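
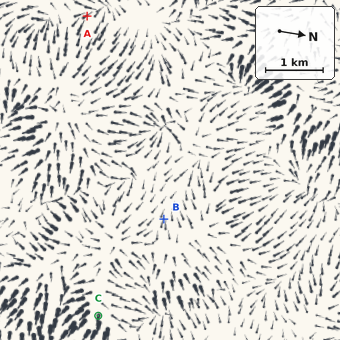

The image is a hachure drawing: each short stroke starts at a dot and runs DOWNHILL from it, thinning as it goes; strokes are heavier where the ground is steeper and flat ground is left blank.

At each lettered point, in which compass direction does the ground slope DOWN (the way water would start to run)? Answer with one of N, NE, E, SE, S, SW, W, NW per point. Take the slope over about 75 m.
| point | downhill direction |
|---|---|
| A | NW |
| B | W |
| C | E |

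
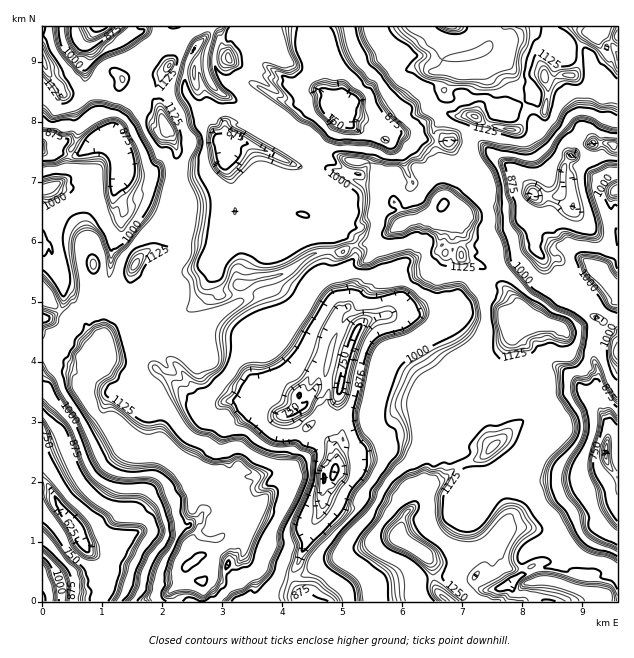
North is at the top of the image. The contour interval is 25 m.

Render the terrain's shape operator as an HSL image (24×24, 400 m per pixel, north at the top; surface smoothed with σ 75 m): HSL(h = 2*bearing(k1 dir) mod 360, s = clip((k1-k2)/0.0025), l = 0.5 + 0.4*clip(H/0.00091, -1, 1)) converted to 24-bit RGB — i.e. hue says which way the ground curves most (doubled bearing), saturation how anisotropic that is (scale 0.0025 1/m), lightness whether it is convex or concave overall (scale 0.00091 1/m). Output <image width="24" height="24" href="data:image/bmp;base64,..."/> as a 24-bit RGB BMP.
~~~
<image width="24" height="24" href="data:image/bmp;base64,Qk32BgAAAAAAADYAAAAoAAAAGAAAABgAAAABABgAAAAAAMAGAAATCwAAEwsAAAAAAAAAAAAA3ImtMDKWDB4qh3Ej22uh/4Opr5rvQ17nFcMgUrwoayZpbitQHY1emOBtTTaBmbtsp//Bvy2uuLUEMyoA/23hnNL9gfD67p6rkZDWXRfCxzHBGlmBeYLD77bBuql5qQhdk+s7UOW9ADuZy3XynMjsnx8rSbIpnVYWX/+IoF2Lm2a2Ke7oM5kbdlMjY7U2tu/o03k6LQMw2eA+CCsSQHAd1sUq24SMz0nW7dmlQOcrBURwEm6J76Tft5/22Zj3xf/vwRTkQV/V3YLT12x0LH9ohsCIKdd7hWQZpgIeNQAj37UObMXiCyRJq90yht0TqaF5wJaQ6V1WDYFJDlteK3EoxiuS5tt77TJXVMgZVTwyHXVK8N3bdzXEluulkCCbKeE5MwAzvV7R1oY3lY4ZEExUTc8lt96ZgZWMZrpl7hj198jCACUzMVa1LIDT3KyO1W1v40Q1VHF3YH9siJEvwNlvWaAitRo9zyeUbiOgtzPM2Zmp3aPROYjbg+7CltjcgHLcucvpd03o9dbdHw16BzcaJXwYO80h7uU67UaBlTqxkZ4+Z35p2baGiIIhFsoPMgRQyzGEcC6AqdpzrNjImaTUferHiCDbE6ihw+ZyJXFxtmEj/wiQG1aRs5sYJXtR2K1sf4FzUWR48tDvOnrOlnqH77DAUNBdABMzl2glZp9P0PrgduXQiW4g5tg4SxAXgNYzh04TanwKGBCN1IKyLhm91Oq1ZDZ7ns6BgIJ9d4B8VINFsEtLf3WIv9yzuIPeHgAzLCzN0vbTNa4QaissgpiAx4Upb101ucQVLTRaz5KdD0U4n/waBAEy5MCUP1eRwq+fh4GDfIGBgIF9fX97hId+qOdwKgkgpwjIGtfm5dun5ImaJoeFoJ1GlyZi4ZSOQN1jbBt4WY0l1GTSPdSEAh0/5sWaQ3yAjL2itYatiYCHhHp7foFuh4x54DULCavFCQqPdsOGTYHm39y1QyShlHmfbnaqhp+Hf0/Zf2i447riILp6RZ+rBUyEXNSj5sPrPJtmO6ha1obMlj2X4ZhkPnUq3GcnCs/vGT/h6nkZL4hc8t12fDB5gIN9eYmKm4Kj0kk/L1s9fYRz5ZaaJXFgyS1TADMIT2gUwBBQuoheGUM4yBiV4+nEqafvze/+lgD5DEQ1UP/l1Ul4iINrhHd0hYZ+kZJ4P7mb4UzK4Wq9R5dGUaZV3UFeHUxB0Eg4LlgYRDsSmcEYJg0hH+9l2/TNZd+pLAkHbR825SGTWgtW13QeQcGi5FtySIRtm7J5K3htMUyNtrPmxaDv4V/ktjuOgjvZLeZeZmLggFbvv6vlKeTeY6SDc/VUYAuAvWm2sBmvzf7fRi91keKBC/ztuWTs4WLRspOEJX6tSYJumIhCTVkv1YwcqmH3onP/6p782hy/C6tnwE9LX+lUXqmAWuwkEwMw4Zhpkf/13A1VUWmGb+d+4xlMDz9T5YyRmId8z6VIVmp/h3mEgn5/f4J3bXtSNVsuyywr/5b8Yh7/Ttid2eKsLetkJ4OmOx5vJtcvWA876nQgQ5IkUYVHZNpNNhpvvZEqvKSKwNmAT0d/bYeBfoOAgIeIg32FaGN5qdgnLak1FCab8s/iru7l9z49HjeLDF2us3gwNg4489Vx983+VTu5y+NMDxsxmDcg9fC2JqxtJ3PkyIi4hpSbh3amh2p+nztgLNVKl8m7Ri6bU8EXdyUr5fPXTw5fiAs0Fau2MorR0PT7iT0MxOcB7B1OJA8236AvsvBZYus/DgwnbKkrliUIsa8kbKuqsNb/z+/8gRbV2xvWzord0micqVYAMAMOiOZEB29WANpSNZQQUaEL4PopFTQQNBA4ruWzzf7k8E+OHwsoSNIfj8/Ikc3KmO3OEC0xrC8EKgkKqp8SxncIkJYQczf/0d7676jwL6i5Mx0EczcG7Yy6QuyilQ/LSfDpUvaB88thVg9SliToc6+mhs6kq6Mekm4PPRw4oCYW5j1Pxh6Ld9CSVOX45h9KbGQ4006P7IK1MhuJTdTlifWGNznxuYvjeru6plFOpLcAwhDsTv/AmpFHtMgkckwargNcPxOfIptt4s5KU92rsX8ssl0gpNBJNps6ayGp5l7xabXri0ulx/nUCClp25Dr5JPjSnih/6mhG/97lSr/KVO72DCzc+v+cmebjBuhQ0bcm92sQySU1OWRRL+ev2e+5NOsBqWYizBBoyJHItiOnLU2CikfCj0+6R4k6DlCwIZDppEALYkAekVio7uOXyGOdV1yQSSze+hjlTh/Z8qiwG8yUtiuX6W+5srrOi+VYDxJ2T+dnfeY"/>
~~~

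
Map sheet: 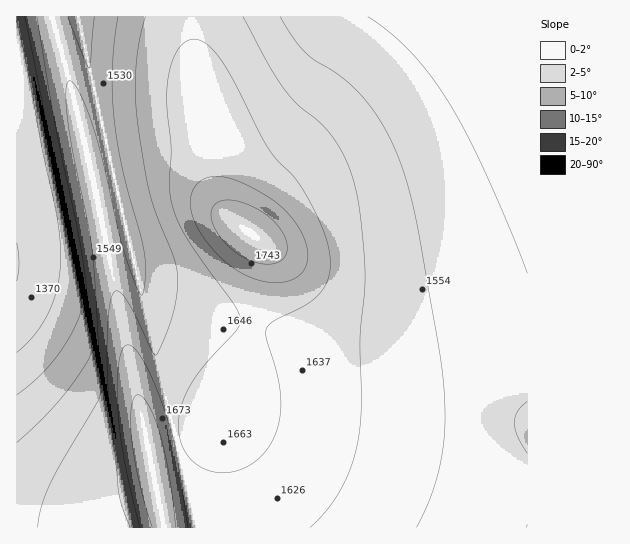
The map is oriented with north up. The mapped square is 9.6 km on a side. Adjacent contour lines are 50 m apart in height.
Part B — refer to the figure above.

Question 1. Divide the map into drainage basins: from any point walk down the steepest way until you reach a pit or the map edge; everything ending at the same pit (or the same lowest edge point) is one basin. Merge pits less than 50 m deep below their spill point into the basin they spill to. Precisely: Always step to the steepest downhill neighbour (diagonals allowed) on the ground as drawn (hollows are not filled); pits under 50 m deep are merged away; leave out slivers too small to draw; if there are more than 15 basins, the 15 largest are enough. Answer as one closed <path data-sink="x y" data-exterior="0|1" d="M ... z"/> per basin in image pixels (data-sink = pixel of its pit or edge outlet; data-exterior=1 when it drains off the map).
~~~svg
<path data-sink="527 17" data-exterior="1" d="M527 16l-335 1 3 46 6 38 10 33 5 60 9 19 35 28 5 9 2 19-22 89-20 56-11 11-21 12-35 10-9 4 16 77 363-1z"/><path data-sink="17 263" data-exterior="1" d="M51 16l-35 1 0 510 147 1-14-77 9-4 35-10 21-12 11-11 18-47 20-76 4-22-2-19-8-13-20-13-18-18-11-19-7-17-12-13-8-2-28 0-38 6-22 7-4-2-22-97z"/><path data-sink="78 17" data-exterior="1" d="M191 16l-138 0-1 2 15 51 22 97 4 2 22-7 38-6 28 0 10 4 8 7 14 32 9 11-7-20-4-55-15-61z"/>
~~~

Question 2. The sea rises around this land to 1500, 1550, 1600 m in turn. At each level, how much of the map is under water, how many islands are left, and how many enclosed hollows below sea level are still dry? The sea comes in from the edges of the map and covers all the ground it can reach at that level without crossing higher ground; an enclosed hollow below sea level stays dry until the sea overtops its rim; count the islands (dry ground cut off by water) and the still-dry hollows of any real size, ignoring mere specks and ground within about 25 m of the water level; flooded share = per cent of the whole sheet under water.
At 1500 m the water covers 15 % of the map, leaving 0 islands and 0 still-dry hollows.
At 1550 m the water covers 39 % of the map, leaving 0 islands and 0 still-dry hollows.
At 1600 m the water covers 61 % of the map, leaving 0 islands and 0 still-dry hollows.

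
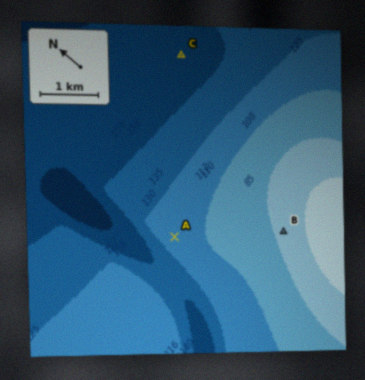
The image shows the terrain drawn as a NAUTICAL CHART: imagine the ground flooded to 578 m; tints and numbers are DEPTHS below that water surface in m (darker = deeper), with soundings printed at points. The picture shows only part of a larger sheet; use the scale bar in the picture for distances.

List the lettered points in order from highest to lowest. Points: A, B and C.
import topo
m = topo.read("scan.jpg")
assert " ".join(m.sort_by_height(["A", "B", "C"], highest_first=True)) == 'B A C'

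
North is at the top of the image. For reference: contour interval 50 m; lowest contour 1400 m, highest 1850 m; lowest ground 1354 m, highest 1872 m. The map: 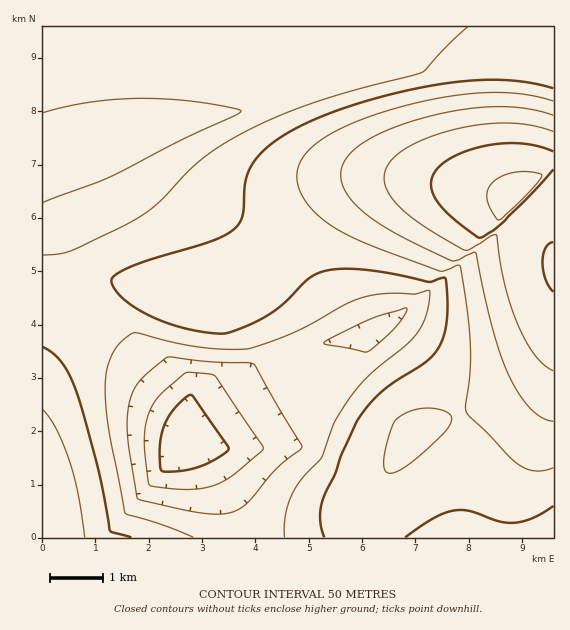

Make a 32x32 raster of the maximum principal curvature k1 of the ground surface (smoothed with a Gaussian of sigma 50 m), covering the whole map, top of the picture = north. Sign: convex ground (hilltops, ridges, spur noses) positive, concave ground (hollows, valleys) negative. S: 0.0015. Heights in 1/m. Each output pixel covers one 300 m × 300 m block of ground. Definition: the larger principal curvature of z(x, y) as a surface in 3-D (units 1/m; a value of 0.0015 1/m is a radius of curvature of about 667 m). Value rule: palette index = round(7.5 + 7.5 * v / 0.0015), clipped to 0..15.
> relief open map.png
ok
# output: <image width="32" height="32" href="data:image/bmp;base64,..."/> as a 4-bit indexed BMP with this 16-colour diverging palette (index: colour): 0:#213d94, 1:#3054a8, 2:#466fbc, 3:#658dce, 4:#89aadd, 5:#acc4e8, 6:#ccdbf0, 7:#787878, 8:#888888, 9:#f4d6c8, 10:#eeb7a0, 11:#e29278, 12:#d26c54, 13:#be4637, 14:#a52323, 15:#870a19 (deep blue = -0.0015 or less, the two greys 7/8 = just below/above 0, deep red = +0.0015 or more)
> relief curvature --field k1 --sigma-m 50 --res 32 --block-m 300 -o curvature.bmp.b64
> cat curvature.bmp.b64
<image width="32" height="32" href="data:image/bmp;base64,Qk12AgAAAAAAAHYAAAAoAAAAIAAAACAAAAABAAQAAAAAAAACAAATCwAAEwsAABAAAAAAAAAAlD0hAKhUMAC8b0YAzo1lAN2qiQDoxKwA8NvMAHh4eACIiIgAyNb0AKC37gB4kuIAVGzSADdGvgAjI6UAGQqHAIiIiIiIiIiIiImIiIiIiIiIiIiIiIiIiIiJiIiIiIiIiIiIiIiIiIiIiYiIiIiIiIiIiIiIiIiIiIiIiIiIiIiIiIiHeIiIiIiIiIiIiIiIiIiIh2d3eIh3iIiIiIiIiIiIiIh3d4iIiIiIiIiIiIiIiIiId4iIiIiIiIiIiIiIiIiIiIeIiIiIiIiIiIiIiIiIiIiHiIiIiIiIiIiIiIiIiIiIiIiIiIiIiIiIiIiIiIiIiIiIiYiIiIiIiIiIiIiIiIiIiZiIiIh4iIiIiIiIiIiIiZiIiIiIh3iIiIiIiIiIiqiIiIiIiIiHiIiIiIiImqiIiIiIiIiIioiIiIiIiJiIiIiIiIiIiIi5iIiIiIiIiIiIiIiIiIiIjLiIiIiIiIiIiIiIiIiIiIjNiIiIiHeIiIiIiIiIiIiIjPiIiIiHiIiIiIiIiIiIiIjfiIiIiIiIiIiIiIiIiIiIjfiIiIiIiIiIiIiIiIiIiIjeiHiIiIiIiIiIiIiIiIiIjYiIh4iIiIiIiIiIiIiIiIiIiIiIiIiIiIiIiIiIiIiIiIiIiIiIiIiIiIiIiIiIiIiIiIiIiIiIiIiIiIiIiIiIiIiIiIiIiIiIiIiIiIiIiIiIiIiIiIiIiIiIiIiIiIiIiIiIiIiIiIiIiIiIiIiIiIiIiIiIiIiIiIiIiIiI"/>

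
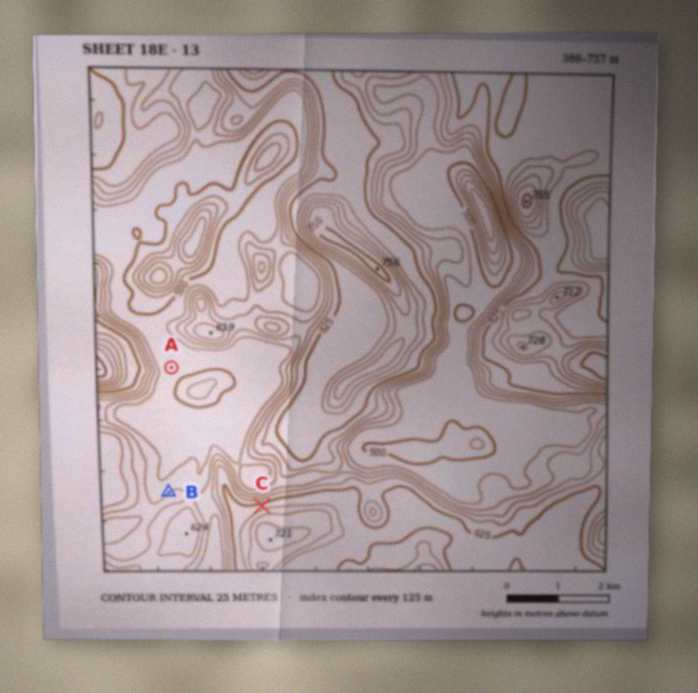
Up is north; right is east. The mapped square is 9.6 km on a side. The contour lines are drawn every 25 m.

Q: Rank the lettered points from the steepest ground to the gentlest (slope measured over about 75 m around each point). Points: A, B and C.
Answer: C B A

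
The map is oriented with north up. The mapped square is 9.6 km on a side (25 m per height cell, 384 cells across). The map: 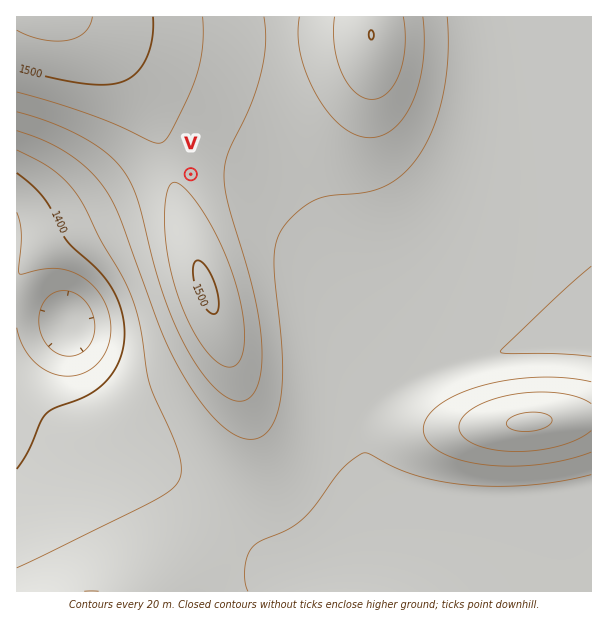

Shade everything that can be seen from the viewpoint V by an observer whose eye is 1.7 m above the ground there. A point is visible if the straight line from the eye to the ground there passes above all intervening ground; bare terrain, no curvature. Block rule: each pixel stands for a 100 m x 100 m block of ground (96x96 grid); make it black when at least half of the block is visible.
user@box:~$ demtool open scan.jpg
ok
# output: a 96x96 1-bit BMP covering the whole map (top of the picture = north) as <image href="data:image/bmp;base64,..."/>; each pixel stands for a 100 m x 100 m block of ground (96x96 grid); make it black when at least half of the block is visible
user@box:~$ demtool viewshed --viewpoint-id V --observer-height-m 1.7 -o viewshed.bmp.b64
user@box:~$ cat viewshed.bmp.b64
<image width="96" height="96" href="data:image/bmp;base64,Qk2+BAAAAAAAAD4AAAAoAAAAYAAAAGAAAAABAAEAAAAAAIAEAAATCwAAEwsAAAIAAAAAAAAA////AAAAAAAAAAAAAAAAAAA//4AAAAAAAAAAAAB//wAAAAAAAAAAAAB//AAAAAAAAAAAAAD/+AAAAAAAAAAAAAD/8AAAAAAAAAAAAAH/4AAAAAAAAAAAAAH/wAAAAAAAAAAAAAP/AAAAAAAAAAAAAAP+AAAAAAAAAAAAAAP8AAAAAAAAAAAAAAf4AAAAAAAAAAAAAAfwAAAAAAAAAAAAAA/AAAAAAAAAAAAAAA+AAAAAAAAAAAAAAB8AAAAAAAAAAAAAAB4AAAAAAAAAAAAAADgAAAAAAAAAAAAAADAAAAAAAAAAAAAAAGAAAAAAAAAAAAAAAAAAAAAAAAAAAAAAAAAAAAAAAAAAAAAAAQAAAAAAAAAAAAAAAYAAAAAAAAAAAAAAA/AAAAAAAAAAAAAAA/4AAAAAAAAAAAAAB//gAAAAAAAAAAAAB//+AAAAAAAAAAAAD///4AAAAAAAAAAAD////AAAAAAAAAAAD////8AAAAAAAAAAH/////gAAAAAAAAAH/////8AAAAAAAAAP/////8AAAAAAAAAP/////8AAAAAAAAAf/////8AAAAAAAAAf/////8AAAAAAAAA//////8AAAAAAAAA//////8AAAAAAAAB//////8AAAAAAAAB//////8AAAAAAAAD//////8AAAAAAAAD//////8AAAAAAAAH//////8AAAAAAAAH//////8AAAAAAAAP//////8AAAAAAAAf//////8AAAAAAAAf//////8AAAAAAAA///////8AAAAAAAA///////8AAAAAAAB///////8AAAAAAAB///////8AAAAAAAD///////8AAAAAAAH///////8AAAAAAAH///////8AAAAAAAP///////8AAAABwAf///////8AAAADwAf///////8AAAADwA////////8AAAAHwB////////8AAAAHwB////////8AAAAPwD////////8AAAAPwH////////8AAAAPgP////////8AAAAPgf////////8AAAAfg/////////8AAAAfh/////////8AAAAfj////4D///8AAAAfv////gAf//8AAAAf/////gAD//8AAAAf/////AAA//8AAAAf/////AAAH/8AAAA//////AAAB/8AAAB//////AAAAP8AAAD/////+AAAAD8AAAH/////+AAAAA8AAAP/////+AAAAAEAAA//////+AAAAAAAAB//////+AAAAAAAAH//////+AAAAAAAAf//////+AAAAAAAB///////+AAAAAAAP///////+AAAAAAA////////+AAAAAAH////////+AAAAAAf////////8AAAAAD/////////8AAAAAD/////////8AAAAAD/////////8AAAAAD/////////8AAAAAD/////Af//8AAAAAA////wAP//4AAAAAAH//+AAP//4AAAAAAA//wAAH//4AAAAAAAAAAAAH//4AAAAAAAAAAAAD//wAAAAAAAAAAAAD//wAAAAAA="/>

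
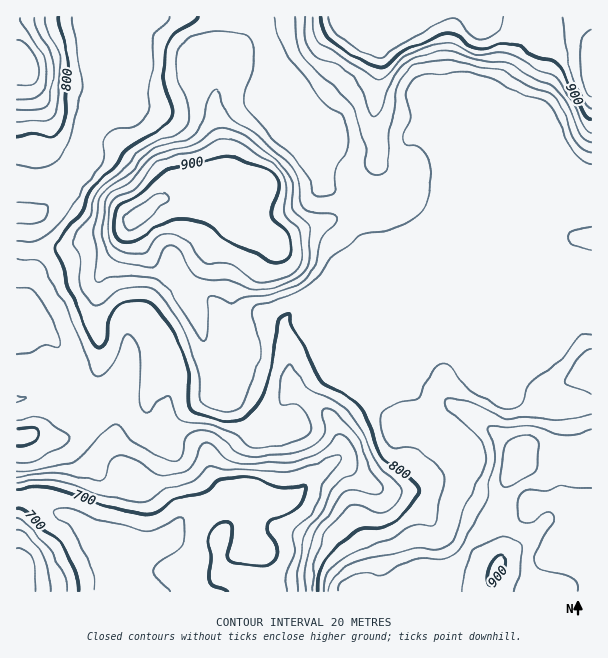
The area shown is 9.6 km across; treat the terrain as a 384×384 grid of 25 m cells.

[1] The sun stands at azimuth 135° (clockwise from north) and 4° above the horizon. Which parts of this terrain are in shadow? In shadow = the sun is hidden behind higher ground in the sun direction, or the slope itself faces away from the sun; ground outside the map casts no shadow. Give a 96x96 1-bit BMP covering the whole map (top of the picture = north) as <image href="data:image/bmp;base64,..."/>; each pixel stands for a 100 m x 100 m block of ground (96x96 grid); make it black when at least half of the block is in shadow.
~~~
<image width="96" height="96" href="data:image/bmp;base64,Qk2+BAAAAAAAAD4AAAAoAAAAYAAAAGAAAAABAAEAAAAAAIAEAAATCwAAEwsAAAIAAAAAAAAA////AAAAAAAAAAAAAAP8AAAAAAAAAAAAAAf+AAAAAAAAAAAAAAf/AAAAAAAAAAAAAA//gAAAAAAAAAAAAB//4eAAAAAAAAAAAB//8//AAAAAAAAAAD/////gAAAAAAAAAD/////xAAAAAAAAAH///9/wAAAAAAAAAP///4/4AAAAAAAAAP/+P4f4AACAAAAAAf/8P8f4AACAAAAAAf/+P8f8AAAAAAAAA//+P8B+AAAAAAAAB//+H8A+AAAAAAAAB//+H8AfAAAAAAAAB//+H4IPAAAAAAAAD//+HgAPAAAAAAAAB///AAAPAAAAAAAAAAH/AAAfgAAAAAAAAAB/AAAfwAAAAAAAAAAcAAAfwAAAAAAAAAAAYAAf4AAAAAAAAAAAcAAfwAAAAAAAAAAAcAAfwAAAAAAAAAAAcAAfIAAAAAAAAAAAMAAAeAbAAAAAAAAAAAAAfA/wAAAAAAAAAAAA/ATwAAAAAAAADAAB/ADAAAAAAAAABgAB+AAAAAAAAAAABwAD8AAAAAAMAAAAAAAD4AAAAAAMAAAAAAABAAAAAAAeAAAAAAAAAAAAAAAcAAAAAAAAB4AAAAAMAAAAAAAAB+AAAAAAAAAAAAAAB/AAAAAAAAAAAAAAA/gAAAAAAAAAAAAAAfwAAAAAAAAAAAAAAP4AAAAAAAAAAAAAAH4AAAAAAAAAAAAAAD4AAAAAAAAAAAAAADAAAAAAAAAAAAAAAAAAAAAAAAAAAAAAAAAAAAAAAAAAAAAAAAAAAAAAAAAAAAAAAAAAAAAAAAAAAAAAAAAAAAAAAAAAAAAAAAAAAAAAAAAAAAAAAAAAAAAAAAAAAAAAAAAAAAAAAAAAAAAAAAAAMAAAAAAAAAAAAAAAEAAAAAAAAAAAAAAAAAAAAAAAAAAAAAAABAAAAAAAAAAAAAAABgAAAAAAAAAAAAAPhwAAAAAAAAAAAAAfxwAAAAAAAAAAAAA//4AAAAAAAAAAAAA//8AAAAAAAAAAAAA//8AAAAAAAAAAAAA///AAAAAAAAAAAAAf//gAAAAAAAAAAAAP//wAAAAAAAAAAAAH//4AAAAAAAAAAAAH//8AAAAAAAAAAAAH//8AAAAAAAAAAAAH//8AAAAAAAAAAAAH//+AAAAAAAAAAAAH///wAAAAAAAAAAAH////AAAAAAAAAAAH////gAAAAAAAAAAH////wAAAAAAAAAAD////4AAAAAAAAAAB////4AAAAAAAAAgA////wAAAAAAAABwAf///gAAAAAAAADwAf//+AAAAAAAAADwAP//8AAAAAAAAADwAH//4AAAAAAAAABwAD//gAAAAAAAAAAwAB/+AAAAAAAAAAAwAAf4AAAAAAAAAAAwAAAyAAAAAAAAAABwAAAHAAAAAAAAAABwAAAPAAAAAAAAAABwAAAPgAAAAAAAAABwAAAPgAAAAAAAAAAAAAAPgAAAAAAAAAAAAAAP4AAAAAAAAAAAAAAP+AAGAAAAAAAAAAAP/AAPAAAAAAAAAAAP/AAPgAAAAAAAAAAP8AAf4AAAAAAA="/>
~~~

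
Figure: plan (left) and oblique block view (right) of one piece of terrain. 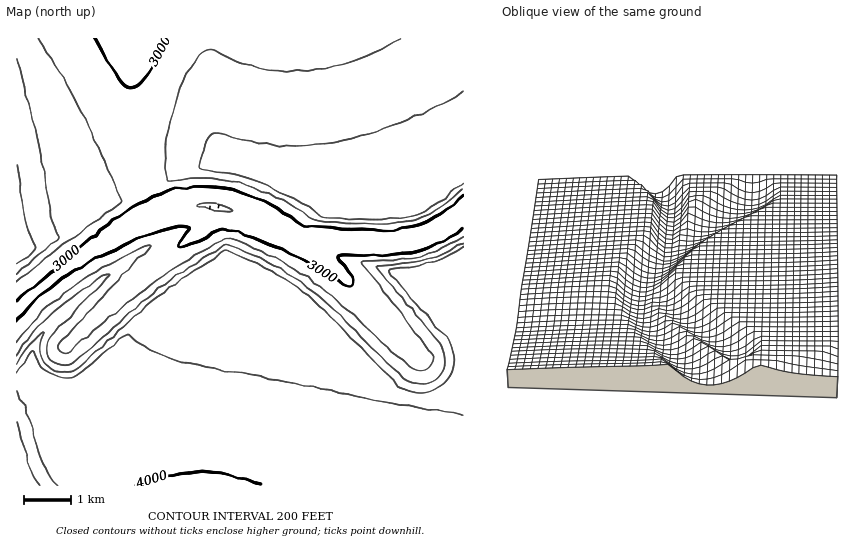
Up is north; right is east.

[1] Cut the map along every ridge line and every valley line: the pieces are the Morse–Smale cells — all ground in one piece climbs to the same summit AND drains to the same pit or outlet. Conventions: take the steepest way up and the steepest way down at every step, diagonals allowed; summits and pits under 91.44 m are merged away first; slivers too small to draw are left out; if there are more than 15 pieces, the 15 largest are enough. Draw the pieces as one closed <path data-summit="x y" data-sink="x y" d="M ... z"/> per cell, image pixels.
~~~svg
<path data-summit="201 485" data-sink="213 207" d="M210 206l-21 0-23 5-42 18-68 46-40 35 0 70 6 3 10 20 19 54 7 13 19 16 386 0 1-272-22 14-25 11-21 3-48 0-54-2-15-11-24-11-20-7z"/><path data-summit="409 209" data-sink="213 207" d="M463 38l-330 0-1 55 3 44 8 46 12 26 3 3 7 0 24-6 36 2 38 13 31 19 102 2 21-3 25-11 22-16z"/><path data-summit="17 256" data-sink="213 207" d="M132 38l-116 1 1 271 22-21 44-34 41-26 38-17-7-3-9-19-6-23-8-74z"/><path data-summit="201 485" data-sink="17 485" d="M20 381l-4 1 0 103 60 1-20-19-20-56z"/>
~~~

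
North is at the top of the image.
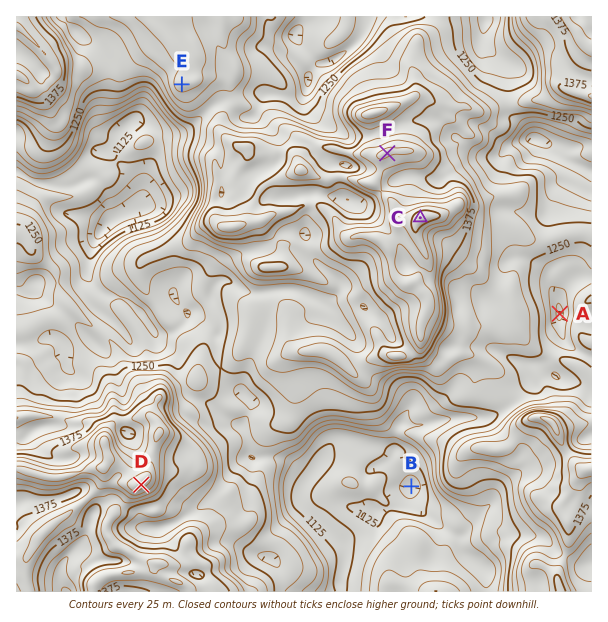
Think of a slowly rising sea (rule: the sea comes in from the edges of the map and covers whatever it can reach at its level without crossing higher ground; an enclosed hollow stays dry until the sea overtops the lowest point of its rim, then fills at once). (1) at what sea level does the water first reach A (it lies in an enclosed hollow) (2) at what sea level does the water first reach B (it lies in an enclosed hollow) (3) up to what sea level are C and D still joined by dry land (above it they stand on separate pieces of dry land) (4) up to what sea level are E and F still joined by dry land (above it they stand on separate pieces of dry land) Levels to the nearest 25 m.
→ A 1225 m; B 1125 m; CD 1250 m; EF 1300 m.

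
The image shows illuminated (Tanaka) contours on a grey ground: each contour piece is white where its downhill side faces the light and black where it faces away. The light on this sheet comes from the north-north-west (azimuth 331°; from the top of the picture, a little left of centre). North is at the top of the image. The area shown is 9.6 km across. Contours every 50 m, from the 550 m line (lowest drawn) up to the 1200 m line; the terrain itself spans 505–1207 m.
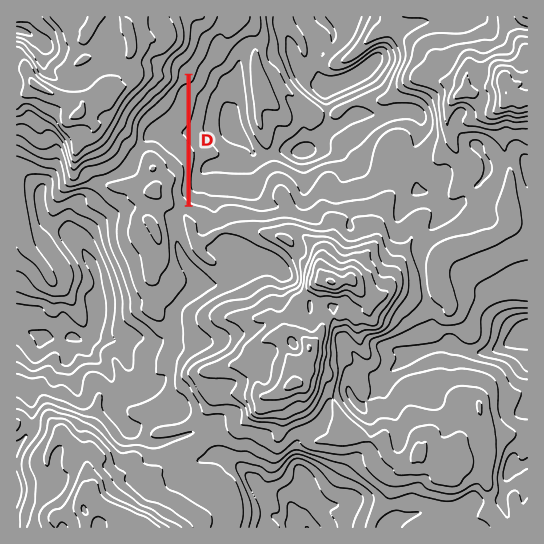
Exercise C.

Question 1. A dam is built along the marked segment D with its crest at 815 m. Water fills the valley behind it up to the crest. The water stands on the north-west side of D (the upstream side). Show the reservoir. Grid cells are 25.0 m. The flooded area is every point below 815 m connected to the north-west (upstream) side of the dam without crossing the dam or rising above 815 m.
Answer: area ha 87.4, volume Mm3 26.37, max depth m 70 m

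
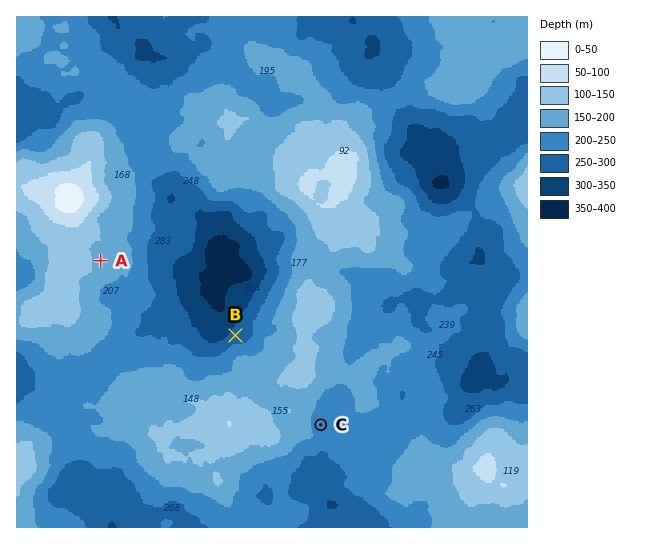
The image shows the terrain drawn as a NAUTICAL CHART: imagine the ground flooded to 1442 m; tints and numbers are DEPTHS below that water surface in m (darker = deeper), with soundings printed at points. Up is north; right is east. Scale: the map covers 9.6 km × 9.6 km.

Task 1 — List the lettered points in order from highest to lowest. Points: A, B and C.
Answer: A C B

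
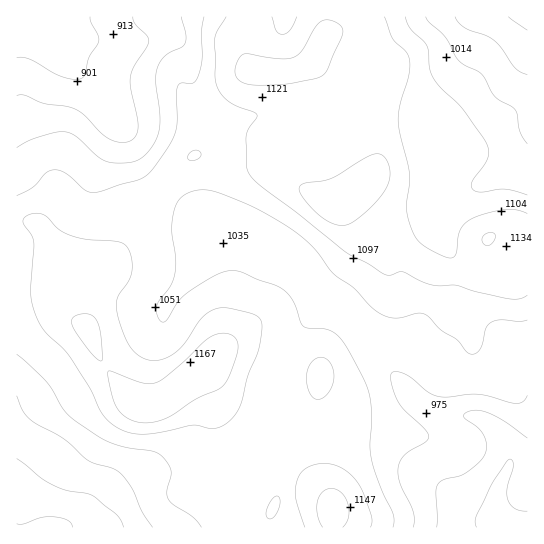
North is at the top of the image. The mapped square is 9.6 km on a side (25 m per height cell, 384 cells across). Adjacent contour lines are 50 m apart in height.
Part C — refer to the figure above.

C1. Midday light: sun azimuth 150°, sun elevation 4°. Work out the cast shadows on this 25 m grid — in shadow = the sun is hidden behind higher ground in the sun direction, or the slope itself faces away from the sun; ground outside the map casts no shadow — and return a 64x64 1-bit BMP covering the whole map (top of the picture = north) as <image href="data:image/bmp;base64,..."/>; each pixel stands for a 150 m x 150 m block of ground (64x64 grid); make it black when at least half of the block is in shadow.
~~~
<image width="64" height="64" href="data:image/bmp;base64,Qk0+AgAAAAAAAD4AAAAoAAAAQAAAAEAAAAABAAEAAAAAAAACAAATCwAAEwsAAAIAAAAAAAAA////AAAAAAAAAAAAAAAAAAAAAAAAAAAAAAAAAAQAAAAAAAAADgAAAAAAAAAPAAAAAAAAAB8AAAAAAAAAH4AAAAAAAAAfAAAAAAAAAB8AAAAAAAAADAAAAAAAAAAAAAAAAAAAAAAAAAAAAAAAAAAAAAAAAAAAAAAAAAAAAAAAAAAAAAAAAAAAAAABwAAAAAAAAAPwAAAAAAAAB/gAAAAAAAAH/AAAAAAAAAf+ABgAAAAAB/8AHAAAAAAD/4AeAAAAAAP/wB4AAAAAA//gHgAAAAAB//AMAAAAAAH/8AAAAAABgf/gAAAAAAPA/8AAAAAAA4D/wAAAAAABAH/AAAAAAAAAP8AAAAAAAAAeAAAAAAAgAAAAAAAAACAAAAAAAAAAAAAAAAAAAAAAAAAAAAABwAGAAAAAAAPwAMAAAAAAA/zgYAAAAAAD//B4AAAAAAP/8DwAAAMAA//gPwAAB8AD/8A/gAAH4AP+gD/AAA/wAPyAP+AAD/gAAPB/+AAP+AAA+H/8AA/4AAD8f/wAB/gAAPx//AAH8AAA/n/4AAPgAAA+//AAAAAAAD7/8AAAAAAAP//gAAAAAAA//8AAAAAAAD3/wAAAAAAAEP/jgAAAAAAAH/PAAAAAAAAf/8PgAAAAgB//g/AAAAAAH//D+AAAAAAP/+H4AABgAAH/8PwAAEAAAA/w/AAAAA=="/>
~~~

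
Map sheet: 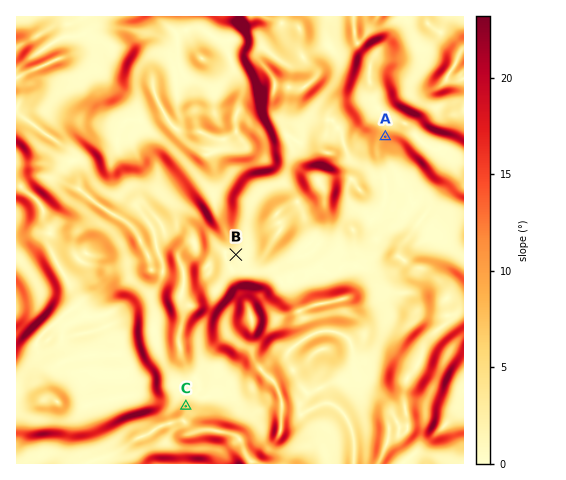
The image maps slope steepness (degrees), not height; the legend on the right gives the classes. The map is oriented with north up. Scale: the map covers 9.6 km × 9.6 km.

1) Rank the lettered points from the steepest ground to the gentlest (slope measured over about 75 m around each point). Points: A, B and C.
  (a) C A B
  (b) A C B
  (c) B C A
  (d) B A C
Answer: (b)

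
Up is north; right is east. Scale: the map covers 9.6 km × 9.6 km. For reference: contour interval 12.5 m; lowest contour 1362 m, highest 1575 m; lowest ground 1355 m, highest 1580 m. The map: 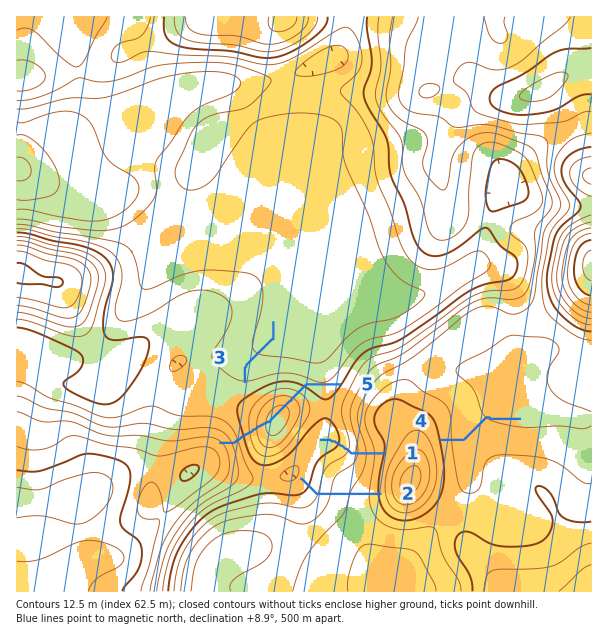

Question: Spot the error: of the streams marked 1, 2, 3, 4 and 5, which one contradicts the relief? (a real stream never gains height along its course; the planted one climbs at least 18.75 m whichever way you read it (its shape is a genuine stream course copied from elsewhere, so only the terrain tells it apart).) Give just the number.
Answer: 5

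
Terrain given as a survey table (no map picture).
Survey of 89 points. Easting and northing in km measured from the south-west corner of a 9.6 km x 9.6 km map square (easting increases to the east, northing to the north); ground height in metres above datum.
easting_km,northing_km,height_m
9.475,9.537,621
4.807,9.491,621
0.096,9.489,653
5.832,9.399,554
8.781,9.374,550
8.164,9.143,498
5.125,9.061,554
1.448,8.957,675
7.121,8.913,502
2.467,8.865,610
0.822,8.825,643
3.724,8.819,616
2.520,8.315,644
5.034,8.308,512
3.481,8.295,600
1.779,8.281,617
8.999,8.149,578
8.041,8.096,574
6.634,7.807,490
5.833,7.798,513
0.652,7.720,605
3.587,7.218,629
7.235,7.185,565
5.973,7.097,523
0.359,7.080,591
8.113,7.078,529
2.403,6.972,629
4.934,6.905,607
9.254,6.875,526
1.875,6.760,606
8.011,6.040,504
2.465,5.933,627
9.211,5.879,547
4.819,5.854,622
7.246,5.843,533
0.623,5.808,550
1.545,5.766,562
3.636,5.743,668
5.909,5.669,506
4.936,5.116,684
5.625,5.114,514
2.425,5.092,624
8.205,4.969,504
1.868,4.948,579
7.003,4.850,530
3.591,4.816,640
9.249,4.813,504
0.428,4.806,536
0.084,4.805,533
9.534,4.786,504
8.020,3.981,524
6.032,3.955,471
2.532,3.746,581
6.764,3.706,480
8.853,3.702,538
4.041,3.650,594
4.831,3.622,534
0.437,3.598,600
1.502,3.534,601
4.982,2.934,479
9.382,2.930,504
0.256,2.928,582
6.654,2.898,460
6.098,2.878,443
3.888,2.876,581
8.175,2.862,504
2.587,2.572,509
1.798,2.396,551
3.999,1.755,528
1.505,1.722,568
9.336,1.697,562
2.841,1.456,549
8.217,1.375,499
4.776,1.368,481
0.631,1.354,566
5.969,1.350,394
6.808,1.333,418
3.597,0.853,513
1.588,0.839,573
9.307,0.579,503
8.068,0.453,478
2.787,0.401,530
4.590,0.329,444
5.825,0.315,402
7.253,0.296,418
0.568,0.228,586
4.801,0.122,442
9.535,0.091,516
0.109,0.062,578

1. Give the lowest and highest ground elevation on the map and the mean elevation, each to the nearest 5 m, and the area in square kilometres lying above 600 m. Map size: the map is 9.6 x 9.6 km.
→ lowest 390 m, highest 700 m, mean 550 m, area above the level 21.7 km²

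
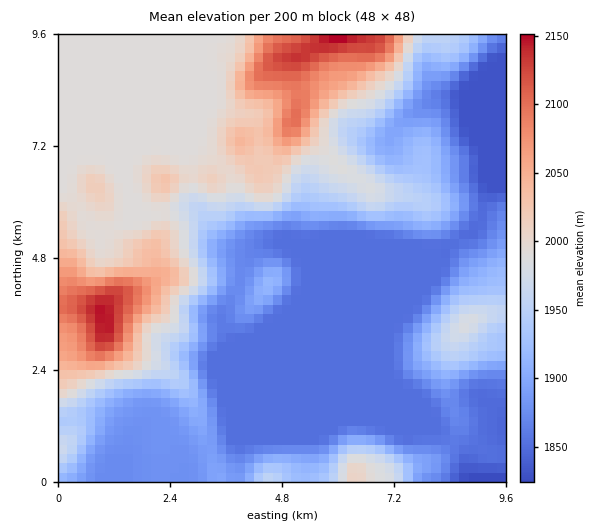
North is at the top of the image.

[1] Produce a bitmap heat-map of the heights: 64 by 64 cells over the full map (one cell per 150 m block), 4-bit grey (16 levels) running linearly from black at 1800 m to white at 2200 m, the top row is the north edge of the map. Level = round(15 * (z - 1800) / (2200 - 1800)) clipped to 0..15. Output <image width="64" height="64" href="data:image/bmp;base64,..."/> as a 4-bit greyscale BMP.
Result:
<image width="64" height="64" href="data:image/bmp;base64,Qk12CAAAAAAAAHYAAAAoAAAAQAAAAEAAAAABAAQAAAAAAAAIAAATCwAAEwsAABAAAAAAAAAAAAAAABEREQAiIiIAMzMzAERERABVVVUAZmZmAHd3dwCIiIgAmZmZAKqqqgC7u7sAzMzMAN3d3QDu7u4A////AERDMzMzMzMzMzMzRDM0VmVVVVVWd4h3d2VDMzIhERERVEQzMzMzMzMzMzNEMzRVVVVERVZ3iHd3ZUQzMiERERFVRDMzMzMzMzMzM0MzM0VVVEREVWeHd3ZlREMzIhIiImZUMzMzMzMzMzMzMzMzNERERERFZ3d2ZVREMzMiIiIiZlRDMzMzMzMzMzMzIiIzMzMzMzRWZmVUQzMzMiIiIiJmZUMzMzMzMzMzMzMiIiIiIiIiM0RVREMiIiIiIiIiImZlRDMzMzMzMzMzMiIiIiIiIiIiMzMzIiIiIiIiIiIiVmVUMzMzMzMzNEMyIiIiIiIiIiIiIiIiIiIiIiIiIiJVVVRDMzMzMzM0QzIiIiIiIiIiIiIiIiIiIiIiMyIiIlVVVEMzMzMzM0RDMiIiIiIiIiIiIiIiIiIiIiIzIiIiZlVURDMzMzM0REMiIiIiIiIiIiIiIiIiIiIiIzMiIiJ2ZlVERDMzM0REQyIiIiIiIiIiIiIiIiIiIiIjMiIiInd2ZVVERERERVRDIiIiIiIiIiIiIiIiIiIiIjMyIiIiiHdmZVVUREVVVEMiIiIiIiIiIiIiIiIiIiIjMzMiIiKIiHd2ZmZVVWVUMiIiIiIiIiIiIiIiIiIiIzNEMzIiIpmZiIh3d2ZmZVQyIiIiIiIiIiIiIiIiIiIzNEREMzMzmZmZmZiId2ZlQyIiIiIiIiIiIiIiIiIiIzREVVVERDOqqquqqZh3dlVDIiIiIiIiIiIiIiIiIiIjNEVVZVVURKqru8uqmIdmVUMyIiIiIiIiIiIiIiIiIiM0VWZmZVVVqqu8zLqYd2ZVVDMiIiIiIiIiIiIiIiIiIzRVZmZlVVWqq8zdy6h3ZmZUQyIiIiIiIiIiIiIiIiIjNFVmZmZVVaq7zd3LqYd3ZmVDIiIiIiIiIiIiIiIiIiI0RWZ3dmVVq7vN3cupiHd2ZUMiIzIiIiIiIiIiIiIiIjNFVmd3ZmW7vM3dzLqYiHZUMyIjMzIiIiIiIiIiIiIiIzRVZnd2ZrvM3d3MuqmYdlQzIiMzMyIiIiIiIiIiIiIiM0VmZmZmu8zN3cy7qph2VUMzIzRDMiIiIiIiIiIiIiIjRFVmZma7vMzdzMuqmIdmVDMzNERDIiIiIiIiIiIiIiI0VVVVVbu7vMzMy7qZiHZlQzMzREQyIiIiIiIiIiIiIjNEVVVVu7qqu7u7qqmYh2VEMzNERDMiIiIiIiIiIiIiIzRERVWqqpmaqqqqqZmHZVQzMzREMyIiIiIiIiIiIiIiM0RERaqpiIiZmZmZmIdlRDMzM0QyIiIiIiIiIiIiIiIjREREmpmIiIiJmZmIdmVDMzMzMzIiIiIiIiIiIiIiIiMzRESZmId3iImZmYd2VEMzMzMiIiIiIiIiIiIiIiIiIzMzRJmIh3eIiZmYh3ZUQzMyIiIiIiIiIiIiIiIiIiIiIjMzmIh3d4iIiZiHdlRDMzMiIiIiIiIiIiIiIiIiIiIiIzOIh3d3d3iIiId2VURDMyIiIiIiIiIiIiIjMzMzIiIiM4iHd3d3d3iId3ZVVUQzMzMiMzMiIiMzMzNEREMyIiIziHd3d3d3d3d3ZmVVVUREQzMzRDMzREREREVVRDMiIiOId3eId3d3d3dmZmZlVVVVRERERERVVVVVVVVUQzIiI4d3iIh3d3d3d2ZmZmZmZmZVVVVVVWZmZlVVZVVEMiIid3iIiHd3eIh3Zmd3dnd3d2VVVVVmZndmZmZlVUMyIiJ3eIiId3d4iId3d3d3d4iHdlVWZmZnd3ZmZVVUQzIREXd4iIh3d4iZiHeIiHd4iIh2ZmZmZ3d3ZmZVVVQzIhERd3iIh3d3iJmIiIiId4iIiHdmZnd3d3ZlVVVVRDMhERF3d4h3d3eIiIh3iIiIiIiIh2Znd3d3ZlVVVVVEMyEREXd3d3d3d3iId3d4iIiIiIiHd3d3d3ZlVERVVUQzIRERd3d3d3d3d3d3d3d4iJiIiZh3d3d2ZVRERFVVRDMhERF3d3d3d3d3d3d3d3iJmYiZmYiHd2ZVVERERVVDMiEREXd3d3d3d3d3d3d3eJmZmZqqmYh3ZlVERERFVEMiERERd3d3d3d3d3d3d3d4mZmZmrupiHZmVVREREREQyIRERF3d3d3d3d3d3d3d3iJmZmau7qYdmZVVEREREQzIREREXd3d3d3d3d3d3d3eIiIiZq7uph3ZmZVREMzMzMhERERd3d3d3d3d3d3d3d3iIiImru7qYdmZmZUQzMzMiERERF3d3d3d3d3d3d3d3eIiImaq7upiHd3ZmVEMzMyIREREXd3d3d3d3d3d3d3d4iZmZqru6qZiHd3ZlQzMiIRERERd3d3d3d3d3d3d3d3iZqqqru7qqmYiHd2ZUMzIhERERF3d3d3d3d3d3d3d3eJqru7u7uqqqmYiHdlRDMyIREREXd3d3d3d3d3d3d3d4mru7u7u7qqqpmYh3ZUMzMiERERd3d3d3d3d3d3d3d3iJu8zMzLu6qqqpmIdlRERDIhERF3d3d3d3d3d3d3d3eImrzMzMzLu7u7qpmHVEREQzIREXd3d3d3d3d3d3d3d3iKu8zN3MzLu7u7updlRFVUQyERd3d3d3d3d3d3d3d3eImrzMzd3MzMzMy7mGVVVVVEMhF3d3d3d3d3d3d3d3d3iau7zMzd3d3MzMuodlVmVVQzInd3d3d3d3d3d3d3d3eJqru7zM3d3d3My6l2ZmZlVUMy"/>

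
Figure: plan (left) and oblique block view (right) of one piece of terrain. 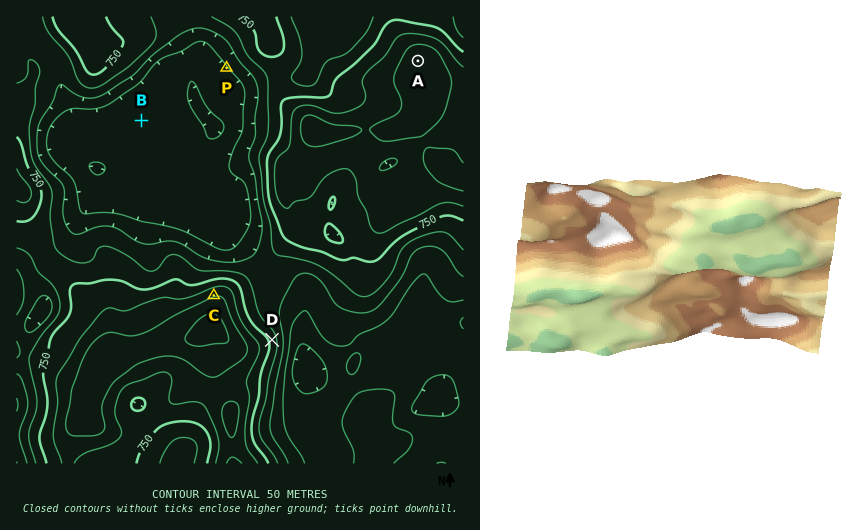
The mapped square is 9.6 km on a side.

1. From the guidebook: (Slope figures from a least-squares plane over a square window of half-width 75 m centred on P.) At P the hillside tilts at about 7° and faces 230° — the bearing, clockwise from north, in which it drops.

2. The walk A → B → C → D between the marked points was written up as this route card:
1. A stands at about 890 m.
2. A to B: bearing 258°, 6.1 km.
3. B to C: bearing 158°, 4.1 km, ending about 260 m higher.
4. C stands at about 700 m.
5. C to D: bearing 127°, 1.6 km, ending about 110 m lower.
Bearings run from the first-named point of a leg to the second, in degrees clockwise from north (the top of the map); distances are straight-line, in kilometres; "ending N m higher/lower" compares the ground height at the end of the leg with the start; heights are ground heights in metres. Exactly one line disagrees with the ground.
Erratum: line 4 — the height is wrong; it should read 840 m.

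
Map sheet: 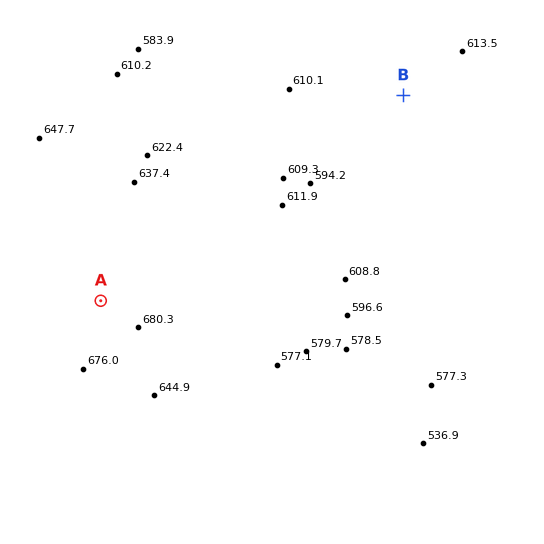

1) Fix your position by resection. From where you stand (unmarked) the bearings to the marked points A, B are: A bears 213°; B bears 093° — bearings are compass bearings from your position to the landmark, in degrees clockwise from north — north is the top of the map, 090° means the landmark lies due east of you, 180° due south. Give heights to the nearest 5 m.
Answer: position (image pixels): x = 240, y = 87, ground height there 620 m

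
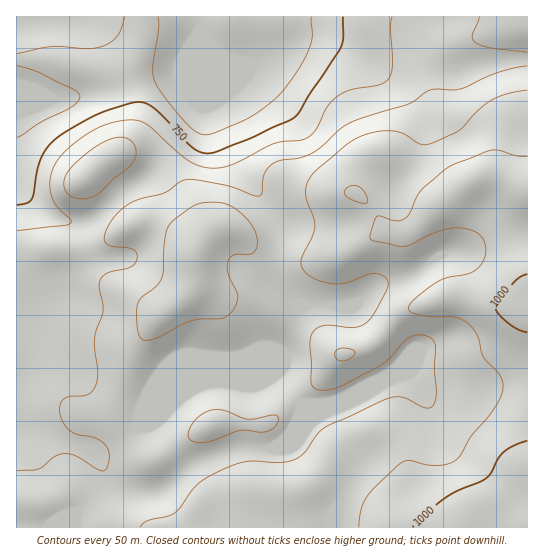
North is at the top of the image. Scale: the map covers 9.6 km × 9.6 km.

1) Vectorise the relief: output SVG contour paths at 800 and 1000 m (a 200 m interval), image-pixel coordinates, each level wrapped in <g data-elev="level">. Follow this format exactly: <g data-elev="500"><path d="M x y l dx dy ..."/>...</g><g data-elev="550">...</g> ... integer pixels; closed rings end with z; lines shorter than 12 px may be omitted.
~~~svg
<g data-elev="800"><path d="M392 17l-2 12 2 36-3 13-8 6-30 6-14 7-10 10-12 23-8 8-8 2-24 3-44 22-10 3-11 0-12-3-11-5-36-33-8-5-14-2-20 4-18 7-19 14-13 13-7 12-2 13 2 14 6 11 13 11 0 4-8 3-46 5"/></g><g data-elev="1000"><path d="M527 441l-12 4-9 5-7 7-8 16-5 5-39 19-14 10-20 20"/><path d="M527 274l-6 3-6 4-17 17-3 8 3 7 9 9 10 7 10 3"/></g>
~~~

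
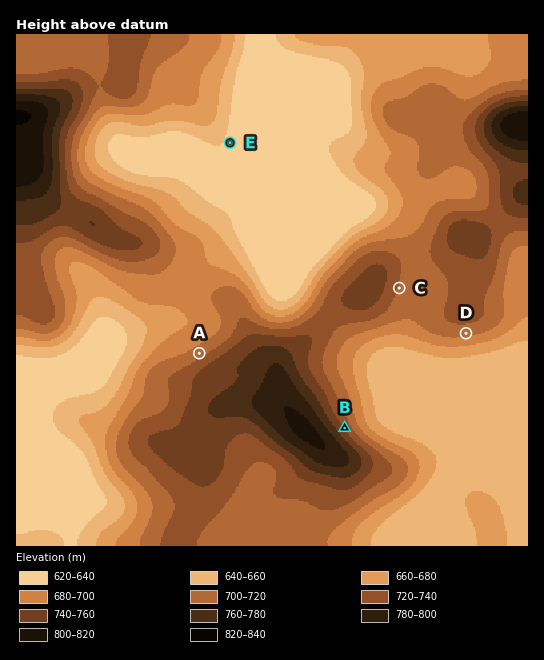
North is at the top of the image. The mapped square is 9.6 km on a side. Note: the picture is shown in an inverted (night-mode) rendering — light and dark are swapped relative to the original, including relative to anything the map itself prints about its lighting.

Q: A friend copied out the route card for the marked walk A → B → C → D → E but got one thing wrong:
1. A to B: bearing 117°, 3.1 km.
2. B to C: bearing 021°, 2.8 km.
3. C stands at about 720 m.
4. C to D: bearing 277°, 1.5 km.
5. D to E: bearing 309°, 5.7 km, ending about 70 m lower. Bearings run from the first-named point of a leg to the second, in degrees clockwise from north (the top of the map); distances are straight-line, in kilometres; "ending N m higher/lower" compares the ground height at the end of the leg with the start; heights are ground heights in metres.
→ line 4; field bearing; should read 124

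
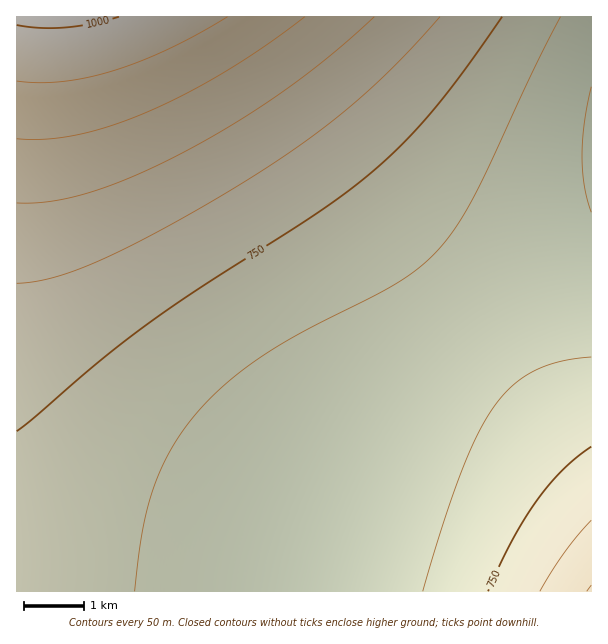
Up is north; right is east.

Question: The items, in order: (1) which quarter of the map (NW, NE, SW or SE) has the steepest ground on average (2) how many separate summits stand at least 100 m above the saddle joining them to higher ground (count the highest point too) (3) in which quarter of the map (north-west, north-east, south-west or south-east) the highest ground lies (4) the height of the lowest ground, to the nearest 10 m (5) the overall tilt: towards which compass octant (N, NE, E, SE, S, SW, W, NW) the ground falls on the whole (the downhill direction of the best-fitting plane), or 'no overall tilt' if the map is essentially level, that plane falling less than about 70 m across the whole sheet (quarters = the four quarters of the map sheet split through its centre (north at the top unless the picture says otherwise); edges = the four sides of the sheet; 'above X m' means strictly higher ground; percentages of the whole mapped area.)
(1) The steepest ground, on average, is in the north-west quarter.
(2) Counting only tops that stand 100 m proud, the map has 2 summits.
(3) Look to the north-west quarter for the highest ground.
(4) The lowest point is down at roughly 640 m.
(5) On the whole the ground falls towards the south-east.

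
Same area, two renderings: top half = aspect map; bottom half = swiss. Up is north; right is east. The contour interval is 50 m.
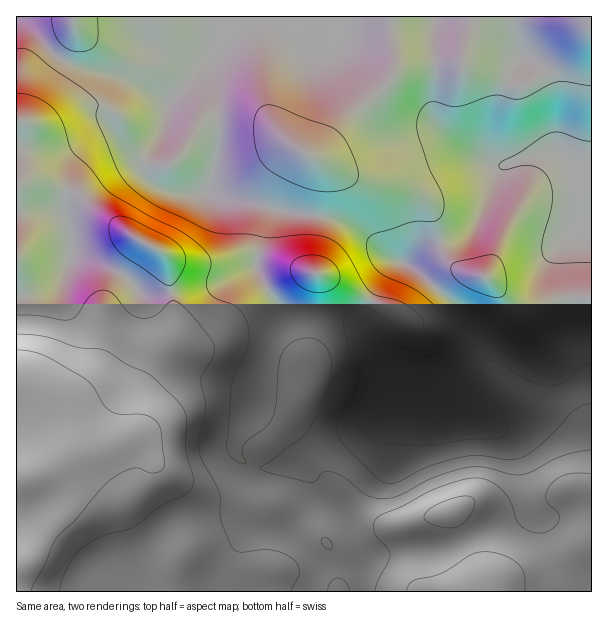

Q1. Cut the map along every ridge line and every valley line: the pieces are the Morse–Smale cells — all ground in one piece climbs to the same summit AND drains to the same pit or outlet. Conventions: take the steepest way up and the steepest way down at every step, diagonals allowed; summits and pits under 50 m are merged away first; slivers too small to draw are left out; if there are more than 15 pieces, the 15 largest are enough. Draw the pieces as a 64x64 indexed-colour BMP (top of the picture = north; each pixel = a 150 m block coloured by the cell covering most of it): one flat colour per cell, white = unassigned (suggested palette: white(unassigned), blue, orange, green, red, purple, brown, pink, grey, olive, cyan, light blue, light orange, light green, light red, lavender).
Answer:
<image width="64" height="64" href="data:image/bmp;base64,Qk12CAAAAAAAAHYAAAAoAAAAQAAAAEAAAAABAAQAAAAAAAAIAAATCwAAEwsAABAAAAAAAAAA////ALR3HwAOf/8ALKAsACgn1gC9Z5QAS1aMAMJ34wB/f38AIr28AM++FwDox64AeLv/AIrfmACWmP8A1bDFABERERERERERERERERERERESIiIiIiIiIiIiIiIiIiIiERERERERERERERERERERERIiIiIiIiIiIiIiIiIiIiIREREREREREREREREREREREiIiIiIiIiIiIiIiIiIiIhERERERERERERERERERERESIiIiIiIiIiIiIiIiIiIiERERERERERERERERERERESIiIiIiIiIiIiIiIiIiIiIRERERERERERERERERERESIiIiIiIiIiIiIiIiIiIiIhERERERERERERERERERERIiIiIiIiIiIiIiIiIiIiIiERERERERERERERERERERIiIiIiIiIiIiIiIiIiIiIiIRERERERERERERERERERESIiIiIiIiIiIiIiIiIiIiIhERERERERERERERERERERIiIiIiIiIiIiIiIiIiIiIiERERERERERERERERERERESIiIiIiIiIiIiIiIiIiIiIRERERERERERERERERERERIiIiIiIiIiIiIiIiIiIiIhERERERERERERERERERERESIiIiIiIiIiIiIiIiIiIiERERERERERERERERERERESIiIiIiIiIiIiIiIiIiIiIRERERERERERERERERERERIiIiIiIiIiIiIiIiIiIiIhERERERERERERERERERERESIiIiIiIiIiIiIiIiIiIiERERERERERERERERERERERESIiIiIiIiIiIiIiIiIiIRERERERERERERERERERERERESIiIiIiIiIiIiIiIiIhEREREREREREREREREREREREREiIiIiIiIiIiIiIiIiEREREREREREREREREREREREREREiIiIiIiIiIiIiIiIRERERERERERERERERERERERERERIiIiIiIiIiIiIiIhERERERERERERERERERERERERERESIiIiIiIiIiIiIiERERERERERERERERERERERERERERERIiIiIiIiIiIiIREREREREREREREREREREREREREREREREiIiIiIiIiIhERERERERERERERERERERERERERERERESIiIiIiIiIiEREREREREREREREREREREREREREREREREiIiIiIiIiIRERERERERERERERERERERERERERERERESIiIiIiIiIhEREREREREREREREREREREREREREREREREiIiIRIiIiERERERERERERERERERERERERERERERERERIiERESIiIRERERERERERERERERERERERERMREREREREiEREREiIhERERERERERERERERERERERETMxERERERERERERERERERERERERERERERERERERMzMzMzERERERERERERERERERERERERERERERERERERMzMzMzMxERERERERERERERERERERERERERERERERERMzMzMzMzERERERERERERERERERERERERERERERERERMzMzMzMzMxEREREREREREREREREREREREREREREREREzMzMzMzMzERERERERERERERERERERERERERERERERETMzMzMzMzMxERERERERERERERERERERERERERERERERMzMzMzMzMxEREREREREREREREREREREREREREREREREzMzMzMzMxERERERERERERERERERERERERERERERERETMzMzMzMxEREREREREREREREREREREREREREREREREREzMzMzMxERERERERERERERERERERERERERERERERERETMzMzERERERERERERERERERERERERERERERERERERERMRERERERERERERERERERERERERERERERERERERERERERERERERERERERERERERERERERERERERERERERERERERERERERERERERERERERERERERERERERERERERERERERERERERERERERERERERERERERERERERERERERERERERERERERERERERERERERERERERERERERERERERERERERERERERERERERERERERERERERERERERERERERERERERERERERERERERERERERERERERERERERERERERERERERERERERERERERERERERERERERERERERERERERERERERERERERERERERERERERERERERERERERERERERERERERERERERERERERERERERERERERERERERERERERERERERERERERERERERERERERERERERERERERERERERERERERERERERERERERERERERERERERERERERERERERERERERERERERERERERERERERERERERERERERERERERERERERERERERERERERERERERERERERERERERERERERERERERERERERERERERERERERERERERERERERERERERERERERERERERERERERERERERERERERERERERERERERERERERERERERERERERERERERERERERERERERERERERERERERERERERERERERERERERERERERERERERERERERERERERERERERERERERERERERERERERERERERERERERERERERERERERERERERERERERERERERERERERERERERERERERERERERERERERERERERERERERERERERERERERERERERERERERERERERERERERERERERERERERERERER"/>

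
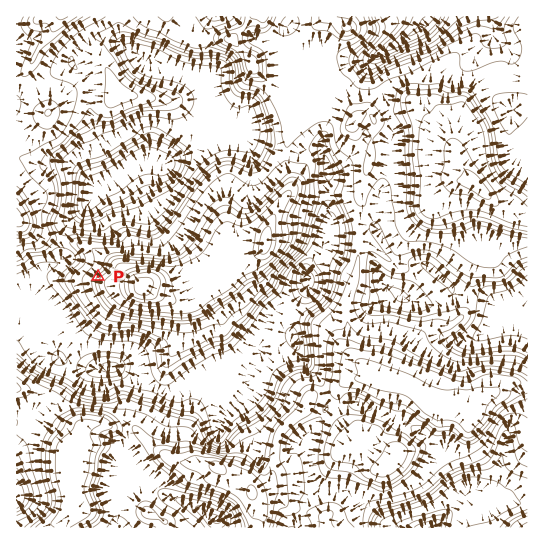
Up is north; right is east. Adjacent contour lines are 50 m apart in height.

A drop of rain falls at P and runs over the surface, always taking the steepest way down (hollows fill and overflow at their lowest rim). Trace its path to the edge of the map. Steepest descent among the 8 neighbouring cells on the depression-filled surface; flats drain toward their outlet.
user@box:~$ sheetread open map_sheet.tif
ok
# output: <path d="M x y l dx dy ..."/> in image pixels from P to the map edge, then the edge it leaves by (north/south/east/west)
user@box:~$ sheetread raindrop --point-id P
<path d="M98 277l-15-15-2 0-2-1-5 0-1-2-10 0-4 4-16 4-8 10 0 13-4 0-6 7-6 2-2 0"/>
exit: west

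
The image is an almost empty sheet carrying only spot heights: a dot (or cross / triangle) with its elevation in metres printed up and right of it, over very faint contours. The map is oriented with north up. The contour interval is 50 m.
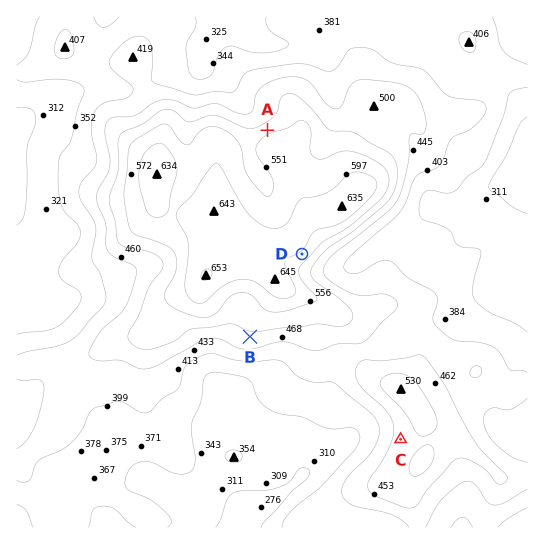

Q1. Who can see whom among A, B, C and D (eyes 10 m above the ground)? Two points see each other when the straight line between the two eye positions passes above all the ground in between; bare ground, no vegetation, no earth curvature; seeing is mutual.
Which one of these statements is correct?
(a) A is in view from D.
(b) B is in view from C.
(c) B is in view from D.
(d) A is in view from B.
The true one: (b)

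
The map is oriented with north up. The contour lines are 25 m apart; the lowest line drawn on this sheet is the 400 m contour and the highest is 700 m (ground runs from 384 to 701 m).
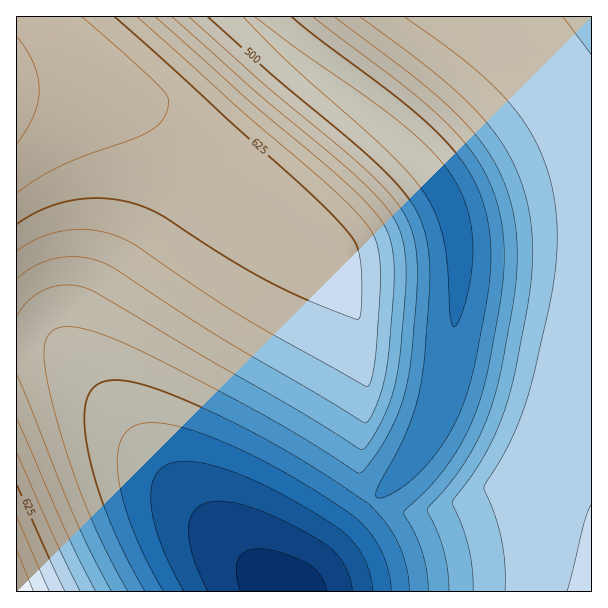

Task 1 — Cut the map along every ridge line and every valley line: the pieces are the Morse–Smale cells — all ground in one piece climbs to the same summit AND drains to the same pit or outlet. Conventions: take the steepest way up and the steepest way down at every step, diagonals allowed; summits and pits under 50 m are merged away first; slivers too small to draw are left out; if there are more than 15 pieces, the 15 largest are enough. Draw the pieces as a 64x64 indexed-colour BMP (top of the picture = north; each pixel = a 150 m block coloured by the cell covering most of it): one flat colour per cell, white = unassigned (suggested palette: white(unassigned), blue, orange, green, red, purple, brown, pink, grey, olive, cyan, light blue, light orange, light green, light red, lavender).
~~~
<image width="64" height="64" href="data:image/bmp;base64,Qk12CAAAAAAAAHYAAAAoAAAAQAAAAEAAAAABAAQAAAAAAAAIAAATCwAAEwsAABAAAAAAAAAA////ALR3HwAOf/8ALKAsACgn1gC9Z5QAS1aMAMJ34wB/f38AIr28AM++FwDox64AeLv/AIrfmACWmP8A1bDFADMzMzMzMzMzMzMzMzMzMRIiIiIiIiIiIiIiIiIiIiIiMzMzMzMzMzMzMzMzMzMRESIiIiIiIiIiIiIiIiIiIiIzMzMzMzMzMzMzMzMzMREREiIiIiIiIiIiIiIiIiIiIjMzMzMzMzMzMzMzMzMRERERIiIiIiIiIiIiIiIiIiIiMzMzMzMzMzMzMzMzMRERERESIiIiIiIiIiIiIiIiIiIzMzMzMzMzMzMzMzMREREREREiIiIiIiIiIiIiIiIiIjMzMzMzMzMzMzMzMRERERERERIiIiIiIiIiIiIiIiIiMzMzMzMzMzMzMzMREREREREREiIiIiIiIiIiIiIiIiIzMzMzMzMzMzMzMRERERERERERIiIiIiIiIiIiIiIiIjMzMzMzMzMzMzMRERERERERERESIiIiIiIiIiIiIiIiMzMzMzMzMzMzMREREREREREREREiIiIiIiIiIiIiIiIzMzMzMzMzMzMRERERERERERERERIiIiIiIiIiIiIiIjMzMzMzMzMzMRERERERERERERERESIiIiIiIiIiIiIiMzMzMzMzMzMREREREREREREREREREiIiIiIiIiIiIiIzMzMzMzMzMRERERERERERERERERERIiIiIiIiIiIiIjMzMzMzMzMxEREREREREREREREREREiIiIiIiIiIiIiMzMzMzMzMxERERERERERERERERERERIiIiIiIiIiIiIzMzMzMzMxERERERERERERERERERERESIiIiIiIiIiIjMzMzMzMxERERERERERERERERERERERIiIiIiIiIiIiMzMzMzMxERERERERERERERERERERERESIiIiIiIiIiIzMzMzMzERERERERERERERERERERERERIiIiIiIiIiIjMzMzMzEREREREREREREREREREREREREiIiIiIiIiIiMzMzMzERERERERERERERERERERERERERIiIiIiIiIiIzMzMzEREREREREREREREREREREREREREiIiIiIiIiIjMzMzERERERERERERERERERERERERERESIiIiIiIiIiMzMzERERERERERERERERERERERERERERIiIiIiIiIiIzMzEREREREREREREREREREREREREREREiIiIiIiIiIhERERERERERERERERERERERERERERERESIiIiIiIiIiEREREREREREREREREREREREREREREREREiIiIiIiIiIRERERERERERERERERERERERERERERERESIiIiIiIiIhERERERERERERERERERERERERERERERERIiIiIiIiIiEREREREREREREREREREREREREREREREREiIiIiIiIiIRERERERERERERERERERERERERERERERESIiIiIiIiIhERERERERERERERERERERERERERERERERIiIiIiIiIiEREREREREREREREREREREREREREREREREiIiIiIiIiIRERERERERERERERERERERERERERERERESIiIiIiIiIhERERERERERERERERERERERERERERERERIiIiIiIiIiEREREREREREREREREREREREREREREREREiIiIiIiIiIRERERERERERERERERERERERERERERERESIiIiIiIiIhERERERERERERERERERERERERERERERERIiIiIiIiIiEREREREREREREREREREREREREREREREREiIiIiIiIiIRERERERERERERERERERERERERERERERESIiIiIiIiIhERERERERERERERERERERERERERERERESIiIiIiIiIiERERERERERERERERERERERERERERERERIiIiIiIiIiIRERERERERERERERERERERERERERERERIiIiIiIiIiIhEREREREREREREREREREREREREREREREiIiIiIiIiIiEREREREREREREREREREREREREREREREiIiIiIiIiIiIREREREREREREREREREREREREREREREiIiIiIiIiIiIhEREREREREREREREREREREREREREREiIiIiIiIiIiIiEREREREREREREREREREREREREREREiIiIiIiIiIiIiIREREREREREREREREREREREREREREiIiIiIiIiIiIiIhEREREREREREREREREREREREREREiIiIiIiIiIiIiIiEREREREREREREREREREREREREREiIiIiIiIiIiIiIiIREREREREREREREREREREREREREiIiIiIiIiIiIiIiIhERERERERERERERERERERERERIiIiIiIiIiIiIiIiIiERERERERERERERERERERERERIiIiIiIiIiIiIiIiIiIRERERERERERERERERERERERIiIiIiIiIiIiIiIiIiIhERERERERERERERERERERESIiIiIiIiIiIiIiIiIiIiERERERERERERERERERERESIiIiIiIiIiIiIiIiIiIiIRERERERERERERERERERESIiIiIiIiIiIiIiIiIiIiIhERERERERERERERERERESIiIiIiIiIiIiIiIiIiIiIiERERERERERERERERERESIiIiIiIiIiIiIiIiIiIiIiIREREREREREREREREREiIiIiIiIiIiIiIiIiIiIiIiIhEREREREREREREREREiIiIiIiIiIiIiIiIiIiIiIiIi"/>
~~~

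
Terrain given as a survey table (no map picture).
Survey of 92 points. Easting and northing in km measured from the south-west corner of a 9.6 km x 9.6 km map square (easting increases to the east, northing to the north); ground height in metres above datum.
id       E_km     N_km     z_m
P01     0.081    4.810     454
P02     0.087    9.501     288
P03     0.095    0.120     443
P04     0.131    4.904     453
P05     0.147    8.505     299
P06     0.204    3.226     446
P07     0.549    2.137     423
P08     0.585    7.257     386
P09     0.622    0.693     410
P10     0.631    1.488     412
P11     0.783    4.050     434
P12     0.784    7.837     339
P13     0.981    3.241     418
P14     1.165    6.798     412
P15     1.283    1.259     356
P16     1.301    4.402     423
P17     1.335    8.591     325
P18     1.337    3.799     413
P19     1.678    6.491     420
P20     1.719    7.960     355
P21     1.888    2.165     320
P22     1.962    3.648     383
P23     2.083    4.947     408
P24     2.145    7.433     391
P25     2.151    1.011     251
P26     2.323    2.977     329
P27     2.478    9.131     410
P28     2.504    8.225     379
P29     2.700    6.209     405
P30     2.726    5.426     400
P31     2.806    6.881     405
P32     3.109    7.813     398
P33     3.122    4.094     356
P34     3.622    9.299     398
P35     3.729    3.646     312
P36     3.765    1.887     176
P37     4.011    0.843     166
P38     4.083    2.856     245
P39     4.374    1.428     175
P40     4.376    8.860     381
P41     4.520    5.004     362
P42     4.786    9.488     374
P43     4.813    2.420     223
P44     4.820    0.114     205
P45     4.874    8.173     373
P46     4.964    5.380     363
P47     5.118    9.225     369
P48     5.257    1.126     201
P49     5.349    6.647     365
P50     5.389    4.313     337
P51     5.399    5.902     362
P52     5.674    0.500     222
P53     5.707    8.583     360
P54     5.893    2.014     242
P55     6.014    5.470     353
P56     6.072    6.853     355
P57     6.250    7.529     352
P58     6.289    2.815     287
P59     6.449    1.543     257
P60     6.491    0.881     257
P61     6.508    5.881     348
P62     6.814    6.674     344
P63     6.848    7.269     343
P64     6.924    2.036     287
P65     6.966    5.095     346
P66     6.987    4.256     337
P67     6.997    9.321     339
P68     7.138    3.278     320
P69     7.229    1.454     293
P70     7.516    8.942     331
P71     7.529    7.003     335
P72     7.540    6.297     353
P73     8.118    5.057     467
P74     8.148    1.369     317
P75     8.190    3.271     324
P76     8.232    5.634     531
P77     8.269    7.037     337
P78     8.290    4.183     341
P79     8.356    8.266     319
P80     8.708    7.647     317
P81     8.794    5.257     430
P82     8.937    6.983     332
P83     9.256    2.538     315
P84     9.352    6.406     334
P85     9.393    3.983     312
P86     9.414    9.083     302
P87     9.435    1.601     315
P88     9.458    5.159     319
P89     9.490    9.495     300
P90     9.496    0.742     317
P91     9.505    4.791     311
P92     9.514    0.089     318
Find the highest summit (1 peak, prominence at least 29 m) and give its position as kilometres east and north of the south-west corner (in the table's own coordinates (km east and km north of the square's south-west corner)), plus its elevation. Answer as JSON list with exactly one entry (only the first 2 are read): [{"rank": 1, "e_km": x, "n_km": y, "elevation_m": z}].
[{"rank": 1, "e_km": 8.36, "n_km": 5.61, "elevation_m": 538}]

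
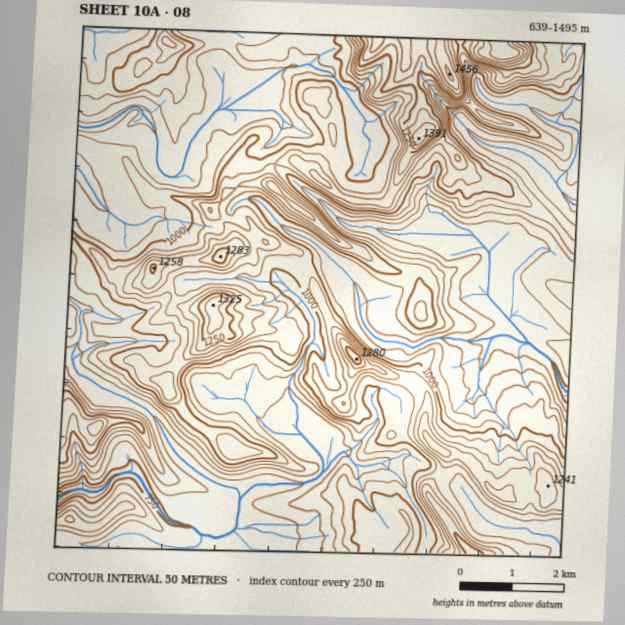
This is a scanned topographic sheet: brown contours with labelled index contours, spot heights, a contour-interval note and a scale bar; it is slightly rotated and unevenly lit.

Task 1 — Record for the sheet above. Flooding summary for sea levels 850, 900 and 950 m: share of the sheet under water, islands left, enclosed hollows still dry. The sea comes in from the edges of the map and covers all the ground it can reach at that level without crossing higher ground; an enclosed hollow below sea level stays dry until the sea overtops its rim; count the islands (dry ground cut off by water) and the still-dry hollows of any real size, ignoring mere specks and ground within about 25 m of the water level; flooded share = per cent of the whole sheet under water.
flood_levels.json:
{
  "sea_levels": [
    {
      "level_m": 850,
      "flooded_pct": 20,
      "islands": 0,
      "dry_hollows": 0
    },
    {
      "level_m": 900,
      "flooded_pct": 33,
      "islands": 0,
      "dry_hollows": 0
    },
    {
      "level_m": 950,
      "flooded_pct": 48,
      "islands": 0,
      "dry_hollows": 0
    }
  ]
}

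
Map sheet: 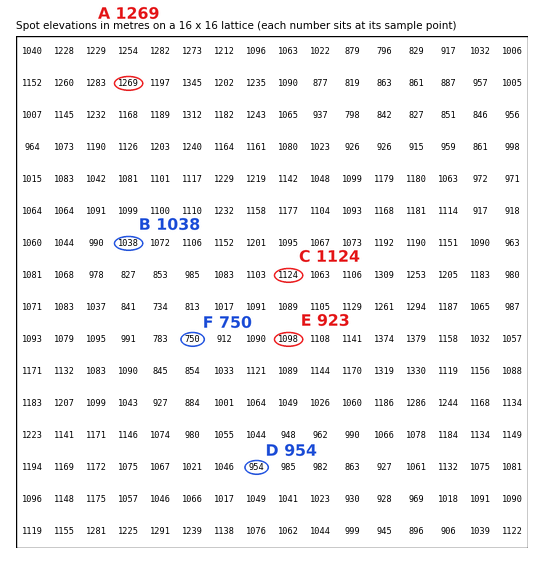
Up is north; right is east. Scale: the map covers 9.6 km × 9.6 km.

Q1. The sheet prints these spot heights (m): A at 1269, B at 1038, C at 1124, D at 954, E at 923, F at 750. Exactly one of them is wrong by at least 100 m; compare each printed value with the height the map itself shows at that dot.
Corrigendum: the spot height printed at E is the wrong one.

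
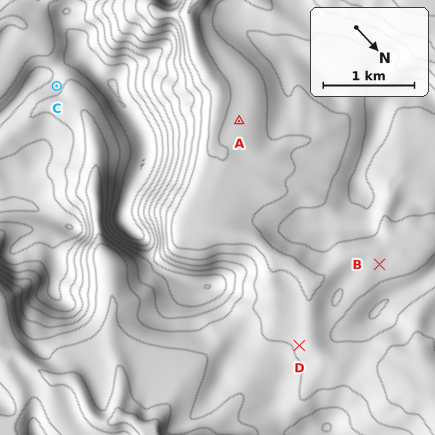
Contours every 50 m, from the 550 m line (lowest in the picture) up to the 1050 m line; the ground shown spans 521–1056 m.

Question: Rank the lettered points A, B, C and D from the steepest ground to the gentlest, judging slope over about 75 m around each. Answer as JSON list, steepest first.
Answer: ["C", "D", "B", "A"]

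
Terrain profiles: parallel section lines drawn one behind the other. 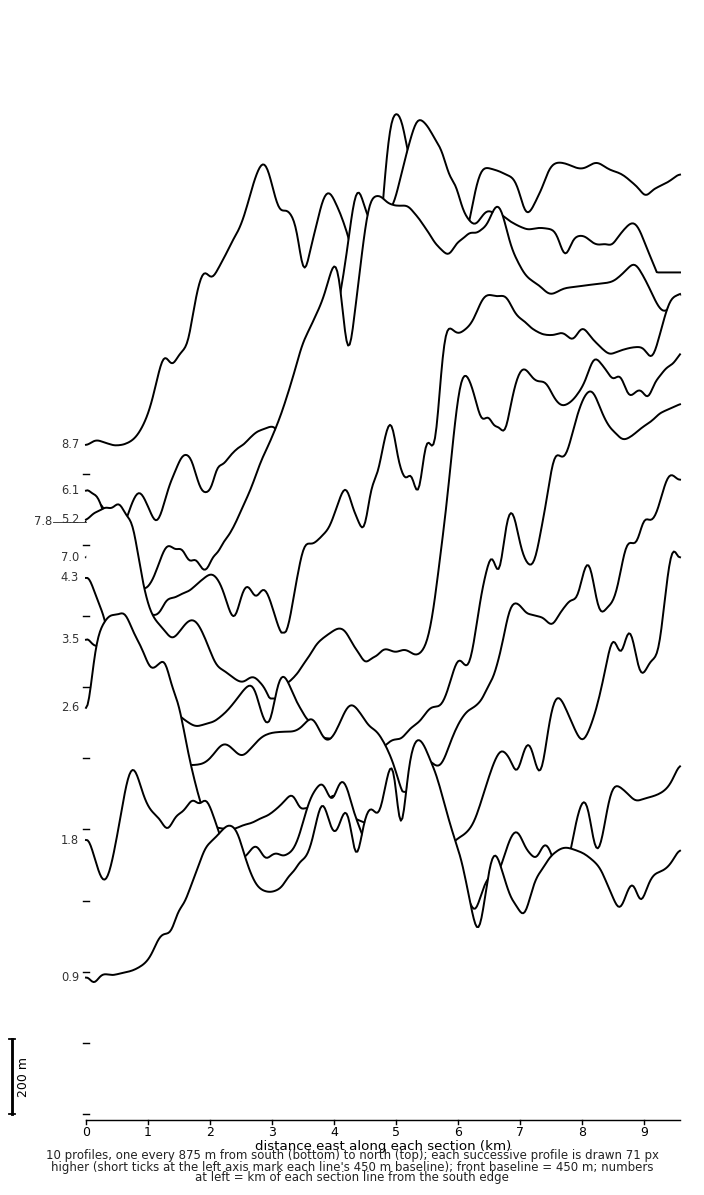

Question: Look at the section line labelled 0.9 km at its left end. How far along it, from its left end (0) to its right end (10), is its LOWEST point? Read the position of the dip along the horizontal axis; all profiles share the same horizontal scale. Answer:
0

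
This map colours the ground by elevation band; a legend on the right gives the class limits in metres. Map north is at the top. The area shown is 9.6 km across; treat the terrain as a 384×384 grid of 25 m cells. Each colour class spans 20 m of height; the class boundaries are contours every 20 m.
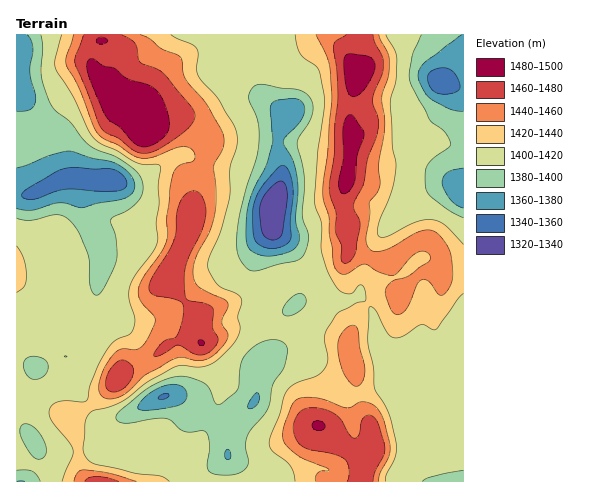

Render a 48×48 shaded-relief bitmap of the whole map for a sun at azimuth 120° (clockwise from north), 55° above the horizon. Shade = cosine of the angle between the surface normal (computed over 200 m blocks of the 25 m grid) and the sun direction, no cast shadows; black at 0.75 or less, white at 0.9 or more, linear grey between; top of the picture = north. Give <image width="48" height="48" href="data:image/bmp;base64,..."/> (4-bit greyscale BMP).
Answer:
<image width="48" height="48" href="data:image/bmp;base64,Qk32BAAAAAAAAHYAAAAoAAAAMAAAADAAAAABAAQAAAAAAIAEAAATCwAAEwsAABAAAAAAAAAAAAAAABEREQAiIiIAMzMzAERERABVVVUAZmZmAHd3dwCIiIgAmZmZAKqqqgC7u7sAzMzMAN3d3QDu7u4A////AIdVQiESRWZneId2VVZ3ZlVmVFntmIiZmohmU0REVWZmd4iHZEZnZmZ3VEjeuHiIiYhlVVd2Znd2d3iZdUVmZmeHdla+yXd3eJhlVniHd3d3d3iahUVVZmeIh2WdyXd3d5hlZomHd3d3d2eJhkVURFeIiGWLuXd3d4dlZ5mHdmZnd2Z4hkRDI0Z4mFWbqHd3eHdlV5mYh1RWd2Z4h1MzETVnh1WLqHd3eHZlVoiauoVDRmVomHQzESRWdlWKl3d3d2ZlVWZ5zduFNFVnmZYyIjRWZlZ4h3d3d3ZmZlQ1rv/adVZmiahDM0VndniId3d3d3dmZmQRfO7tuHd3iJlTREVWZ4qYd3d3d4dlZmQAOLzdypiIiJh0RVVEVoqod3d3d5hmZmUgFoisypq6mZh2VWZURpqod3d3iIiHd2ZBBFVpuorduZmGZWZUNpqYd3d3iIiId3dkI0M2h2e+25mHZmZUNpqHiIdniHd3d3dlREM0VVeay6mIdmZURpqHeId3iHd3d3d2ZVRERFeamZiHdmZUNYqGeZh4iHd3d3h2ZlVWVEabuYiIdmZVRGh1eZh5mHd3d3h2ZVVndVV5upiIh2VWZWdlaah5qYd3d3h2ZURoh3ZniYiIiHZWZ2ZVaJh4qoiHd3h2VCJXiZd3Z3d4iHZmeHZVZ4h4qpiHd4h1VCAmiqmId2ZneHdleYdmZnd3mpmHd3iGVTADesqIiHZVZ3ZUaqd3h2ZniZiHd3iHVVIASsuYiHZURVZTSbh3iHZniYiHd3h3ZmUQF82pmYdTIjRDN6llaId3iXd3d4h2ZmZBBK3KmqlkIRMyN6p0NXd4iXd3eIh2ZmZTE4zbq8uFISMhOLyWM0V4iGZmd3dmZmZTI2rMq8ymICQwJ6y4ZDRXd1REZ3ZVVWZCI2m8u92nIBRCN5q6hlVWdlQzRmVEREVSI1iru963MAMzWamql3Z3d3ZTRVVUMiNDI1eaqt7ZQAESWbqrqHeIiZiGVWZlQxJDNFeaqr7rYAEBScuqqIiZiYmZh3d4ZCRDNGeJqazcchIAN7uqqYmZmZmZmYiZdVd1NGaJqZvLgyMQJqupqYmZmZmZmYiIdmm5ZVaKqZq6hDQgJpu6mIiZmImZiHd3ZWnNuHZ5upqpdEQwFZvLmHiIiHeIh2VWZWisyod5qpmpY0QwFYrMqHeIh2Z4dlM1dmeKupiJmZmpYiMgFXnNqHd3d2ZndlIkZmd4mZiJmImqhBIgFXi8qHh3d2VWZkIkZ3d4mImZiImaliEQBXisqIiHdlVFZkIld3d4iIiZiIiamFMgBYq7qIh2ZlRFZTI2d3d4iIiIiIiZmXVBFYvMqZmGVVRFZTJGd2Z4iIiHeIiIiHZBFIrduqqXVUQ0VDNWd2ZniZmHd3d3d3ZBFHnNy7uoZlMzMzRneIdniamHd3d3d3dSFGi9y7upd1MjISR3eJh3eJmHd3d3ZmZTJGebuqqph1QzMRNneIiHZniHd3d3ZmZTNWiaqZmZmGVEMhJYiIiHdmd3d3d3ZlVVRFm5iJmZmQ=="/>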